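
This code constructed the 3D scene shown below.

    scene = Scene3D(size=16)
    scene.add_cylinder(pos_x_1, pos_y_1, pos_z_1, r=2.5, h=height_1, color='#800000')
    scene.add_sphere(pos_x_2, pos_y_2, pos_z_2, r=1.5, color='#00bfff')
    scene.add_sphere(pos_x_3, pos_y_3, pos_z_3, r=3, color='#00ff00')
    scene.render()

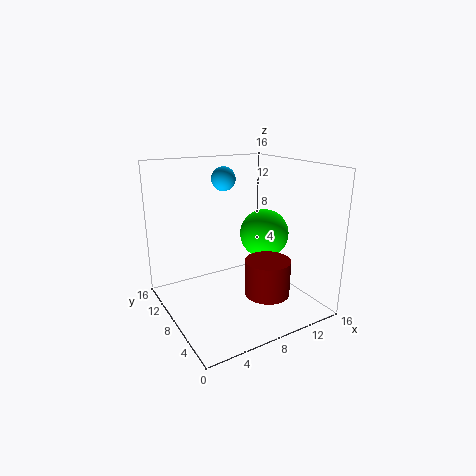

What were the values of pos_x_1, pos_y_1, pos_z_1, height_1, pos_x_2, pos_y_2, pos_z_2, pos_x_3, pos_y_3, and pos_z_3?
pos_x_1 = 10, pos_y_1 = 5, pos_z_1 = 2, height_1 = 4, pos_x_2 = 9.5, pos_y_2 = 14, pos_z_2 = 13.5, pos_x_3 = 13, pos_y_3 = 10, pos_z_3 = 7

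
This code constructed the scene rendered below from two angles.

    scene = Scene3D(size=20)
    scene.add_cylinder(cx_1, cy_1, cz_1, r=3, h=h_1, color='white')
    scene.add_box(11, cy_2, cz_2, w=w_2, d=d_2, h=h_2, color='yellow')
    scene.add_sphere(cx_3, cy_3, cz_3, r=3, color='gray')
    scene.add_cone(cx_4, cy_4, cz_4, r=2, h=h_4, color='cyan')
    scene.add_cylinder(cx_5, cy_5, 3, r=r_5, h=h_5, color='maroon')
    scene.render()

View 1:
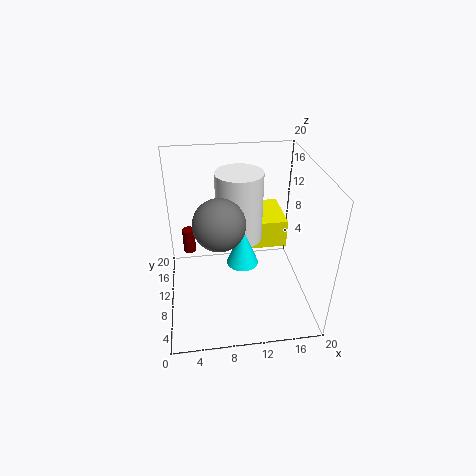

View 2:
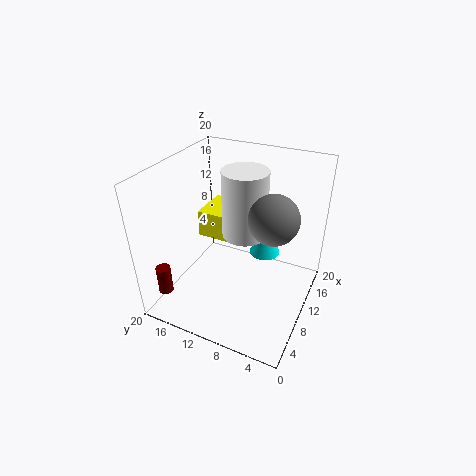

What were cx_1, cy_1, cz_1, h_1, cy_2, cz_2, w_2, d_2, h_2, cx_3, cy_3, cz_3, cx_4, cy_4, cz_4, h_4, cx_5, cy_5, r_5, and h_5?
cx_1 = 10; cy_1 = 9; cz_1 = 11; h_1 = 9; cy_2 = 10; cz_2 = 8; w_2 = 6; d_2 = 7; h_2 = 4; cx_3 = 7; cy_3 = 4; cz_3 = 16; cx_4 = 10; cy_4 = 6; cz_4 = 9; h_4 = 5; cx_5 = 3; cy_5 = 18; r_5 = 1; h_5 = 4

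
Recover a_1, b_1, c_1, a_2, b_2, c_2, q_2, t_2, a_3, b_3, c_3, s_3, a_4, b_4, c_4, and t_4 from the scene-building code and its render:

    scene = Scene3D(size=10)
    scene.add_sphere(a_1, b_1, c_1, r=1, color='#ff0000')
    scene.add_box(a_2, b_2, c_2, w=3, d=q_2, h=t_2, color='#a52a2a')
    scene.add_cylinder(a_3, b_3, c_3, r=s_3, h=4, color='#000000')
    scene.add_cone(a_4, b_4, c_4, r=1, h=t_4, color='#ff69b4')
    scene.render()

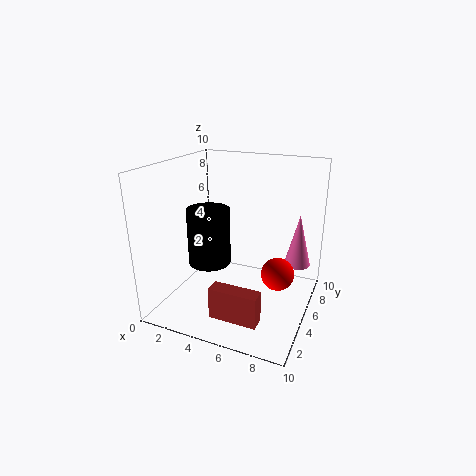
a_1 = 8.5, b_1 = 3, c_1 = 4, a_2 = 5, b_2 = 0.5, c_2 = 1.5, q_2 = 1, t_2 = 2, a_3 = 3, b_3 = 4.5, c_3 = 3, s_3 = 1.5, a_4 = 8.5, b_4 = 8.5, c_4 = 2, t_4 = 4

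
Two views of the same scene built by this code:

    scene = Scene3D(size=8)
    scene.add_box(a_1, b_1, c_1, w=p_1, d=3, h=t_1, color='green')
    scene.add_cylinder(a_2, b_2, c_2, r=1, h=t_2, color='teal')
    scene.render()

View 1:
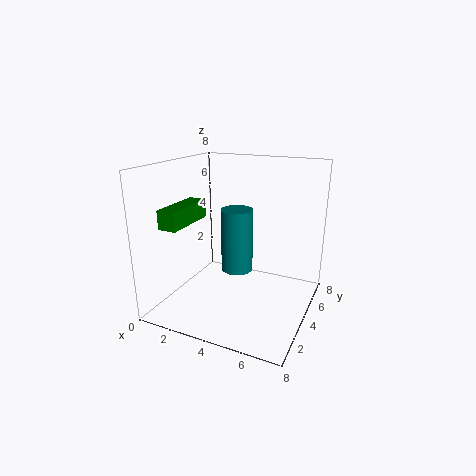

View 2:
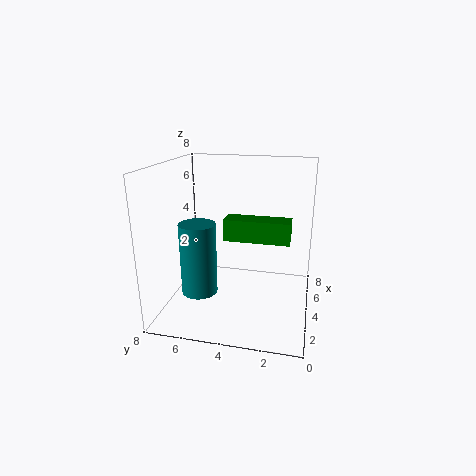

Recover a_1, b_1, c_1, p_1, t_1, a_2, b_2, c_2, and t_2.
a_1 = 1
b_1 = 1
c_1 = 5
p_1 = 1
t_1 = 1
a_2 = 3
b_2 = 6
c_2 = 1
t_2 = 4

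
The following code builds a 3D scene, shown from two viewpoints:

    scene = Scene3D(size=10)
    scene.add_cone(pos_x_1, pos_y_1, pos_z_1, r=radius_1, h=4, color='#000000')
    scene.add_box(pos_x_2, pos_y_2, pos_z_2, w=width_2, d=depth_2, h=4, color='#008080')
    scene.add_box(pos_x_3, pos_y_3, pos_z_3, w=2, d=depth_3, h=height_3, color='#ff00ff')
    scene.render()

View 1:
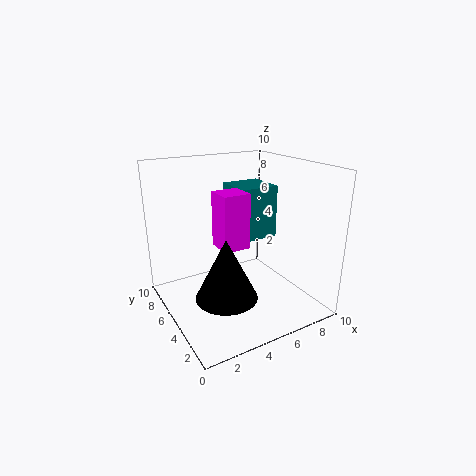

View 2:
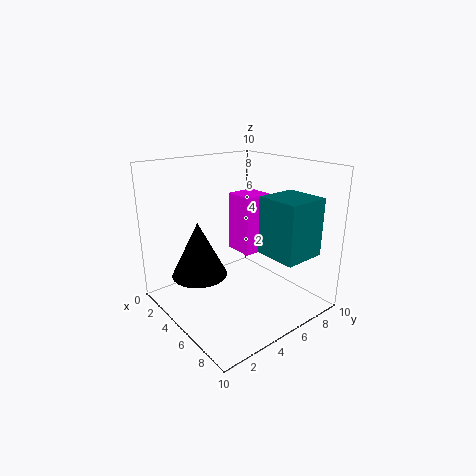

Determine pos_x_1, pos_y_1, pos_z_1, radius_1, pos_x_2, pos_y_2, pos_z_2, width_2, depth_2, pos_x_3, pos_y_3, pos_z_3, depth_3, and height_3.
pos_x_1 = 3
pos_y_1 = 3
pos_z_1 = 2
radius_1 = 2
pos_x_2 = 6
pos_y_2 = 6
pos_z_2 = 4
width_2 = 3
depth_2 = 3
pos_x_3 = 4
pos_y_3 = 5
pos_z_3 = 4
depth_3 = 2
height_3 = 4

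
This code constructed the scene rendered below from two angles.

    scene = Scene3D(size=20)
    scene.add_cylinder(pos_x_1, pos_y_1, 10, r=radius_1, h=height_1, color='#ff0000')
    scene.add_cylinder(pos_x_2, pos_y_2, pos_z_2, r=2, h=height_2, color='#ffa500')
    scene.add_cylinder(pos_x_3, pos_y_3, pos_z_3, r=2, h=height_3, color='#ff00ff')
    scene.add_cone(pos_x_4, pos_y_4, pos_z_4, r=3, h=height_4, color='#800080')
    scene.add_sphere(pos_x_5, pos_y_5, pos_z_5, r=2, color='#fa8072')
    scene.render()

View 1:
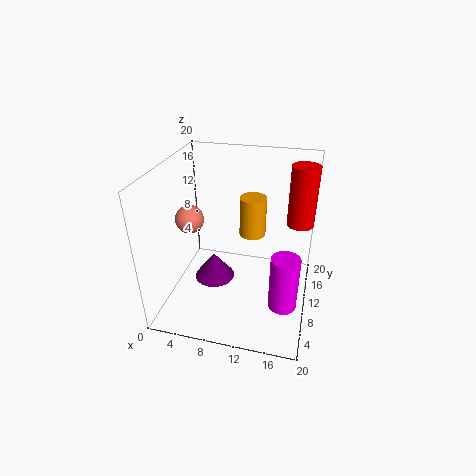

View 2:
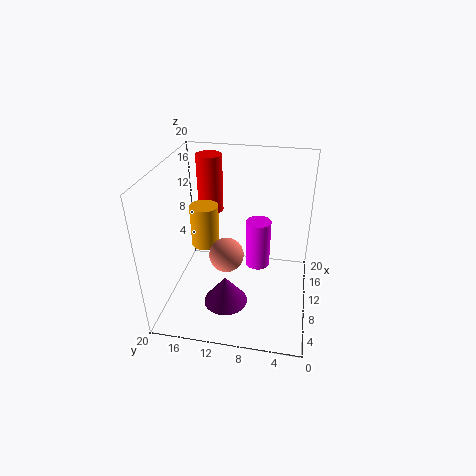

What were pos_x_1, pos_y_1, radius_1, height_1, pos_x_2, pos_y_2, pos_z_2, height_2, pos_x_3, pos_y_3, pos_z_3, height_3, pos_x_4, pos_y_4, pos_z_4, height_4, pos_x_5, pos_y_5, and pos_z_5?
pos_x_1 = 18; pos_y_1 = 16; radius_1 = 2; height_1 = 9; pos_x_2 = 11; pos_y_2 = 15; pos_z_2 = 8; height_2 = 6; pos_x_3 = 17; pos_y_3 = 8; pos_z_3 = 1; height_3 = 8; pos_x_4 = 6; pos_y_4 = 11; pos_z_4 = 2; height_4 = 4; pos_x_5 = 3; pos_y_5 = 10; pos_z_5 = 12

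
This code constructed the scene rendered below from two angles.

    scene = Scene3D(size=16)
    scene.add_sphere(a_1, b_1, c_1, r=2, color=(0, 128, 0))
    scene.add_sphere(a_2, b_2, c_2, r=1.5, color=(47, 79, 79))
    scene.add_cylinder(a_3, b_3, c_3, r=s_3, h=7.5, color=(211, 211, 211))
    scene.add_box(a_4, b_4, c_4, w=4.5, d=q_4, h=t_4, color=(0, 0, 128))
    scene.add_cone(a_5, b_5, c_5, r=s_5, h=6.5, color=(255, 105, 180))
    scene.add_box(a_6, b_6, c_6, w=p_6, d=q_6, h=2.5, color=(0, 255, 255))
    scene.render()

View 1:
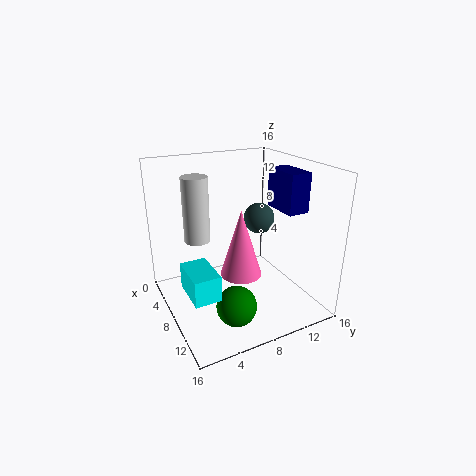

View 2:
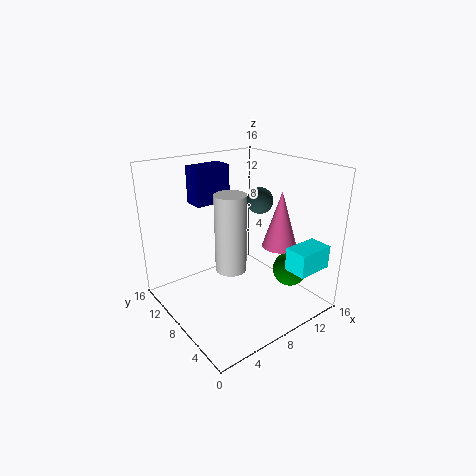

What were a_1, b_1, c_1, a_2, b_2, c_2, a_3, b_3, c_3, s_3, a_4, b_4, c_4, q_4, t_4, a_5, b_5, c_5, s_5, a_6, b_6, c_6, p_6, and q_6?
a_1 = 13.5; b_1 = 5; c_1 = 3.5; a_2 = 11.5; b_2 = 8.5; c_2 = 11.5; a_3 = 4.5; b_3 = 4.5; c_3 = 7; s_3 = 1.5; a_4 = 6; b_4 = 13; c_4 = 10.5; q_4 = 2.5; t_4 = 4.5; a_5 = 12.5; b_5 = 6; c_5 = 6.5; s_5 = 2; a_6 = 10.5; b_6 = 0.5; c_6 = 5.5; p_6 = 4; q_6 = 2.5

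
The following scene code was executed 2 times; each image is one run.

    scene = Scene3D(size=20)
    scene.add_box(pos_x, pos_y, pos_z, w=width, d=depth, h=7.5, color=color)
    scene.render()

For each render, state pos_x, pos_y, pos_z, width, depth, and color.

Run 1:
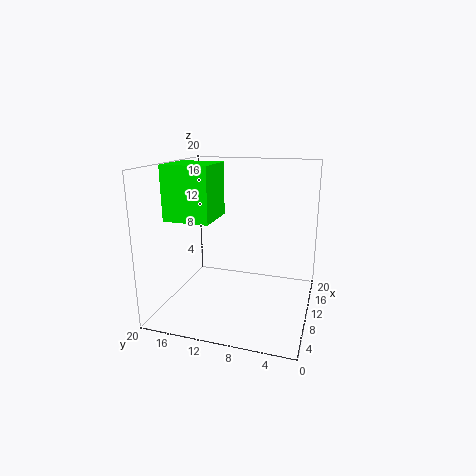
pos_x = 6.5, pos_y = 13, pos_z = 12.5, width = 6.5, depth = 6.5, color = 'lime'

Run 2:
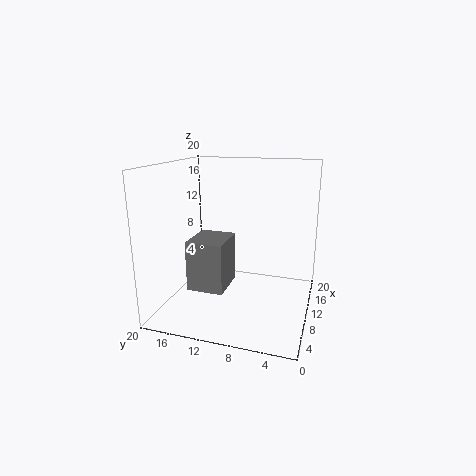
pos_x = 8.5, pos_y = 12, pos_z = 1.5, width = 6.5, depth = 5.5, color = 'gray'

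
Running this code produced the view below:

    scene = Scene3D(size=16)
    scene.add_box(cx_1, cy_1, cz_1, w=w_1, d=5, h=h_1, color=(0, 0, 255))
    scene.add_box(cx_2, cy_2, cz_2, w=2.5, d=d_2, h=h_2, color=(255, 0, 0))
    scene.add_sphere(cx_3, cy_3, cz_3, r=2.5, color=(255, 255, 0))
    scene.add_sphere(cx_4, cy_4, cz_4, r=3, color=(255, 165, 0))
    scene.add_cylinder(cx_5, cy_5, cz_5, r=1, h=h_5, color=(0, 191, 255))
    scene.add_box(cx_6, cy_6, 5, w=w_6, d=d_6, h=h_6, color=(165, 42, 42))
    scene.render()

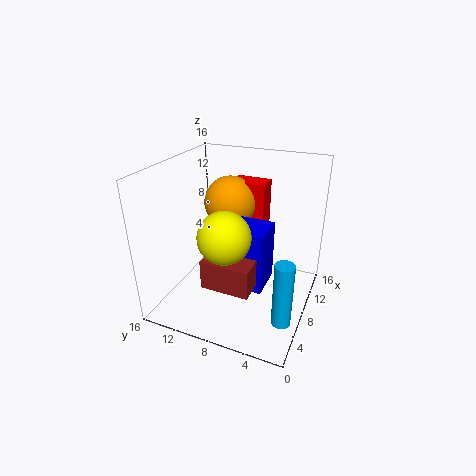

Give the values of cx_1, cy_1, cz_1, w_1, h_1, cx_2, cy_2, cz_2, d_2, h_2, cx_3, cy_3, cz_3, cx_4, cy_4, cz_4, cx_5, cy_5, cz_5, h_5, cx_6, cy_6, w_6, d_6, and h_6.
cx_1 = 4.5; cy_1 = 4; cz_1 = 4; w_1 = 4; h_1 = 6.5; cx_2 = 10.5; cy_2 = 6; cz_2 = 8.5; d_2 = 4; h_2 = 5; cx_3 = 2.5; cy_3 = 7; cz_3 = 11; cx_4 = 10.5; cy_4 = 10; cz_4 = 11; cx_5 = 4; cy_5 = 1.5; cz_5 = 1.5; h_5 = 7; cx_6 = 2; cy_6 = 4.5; w_6 = 3; d_6 = 5; h_6 = 3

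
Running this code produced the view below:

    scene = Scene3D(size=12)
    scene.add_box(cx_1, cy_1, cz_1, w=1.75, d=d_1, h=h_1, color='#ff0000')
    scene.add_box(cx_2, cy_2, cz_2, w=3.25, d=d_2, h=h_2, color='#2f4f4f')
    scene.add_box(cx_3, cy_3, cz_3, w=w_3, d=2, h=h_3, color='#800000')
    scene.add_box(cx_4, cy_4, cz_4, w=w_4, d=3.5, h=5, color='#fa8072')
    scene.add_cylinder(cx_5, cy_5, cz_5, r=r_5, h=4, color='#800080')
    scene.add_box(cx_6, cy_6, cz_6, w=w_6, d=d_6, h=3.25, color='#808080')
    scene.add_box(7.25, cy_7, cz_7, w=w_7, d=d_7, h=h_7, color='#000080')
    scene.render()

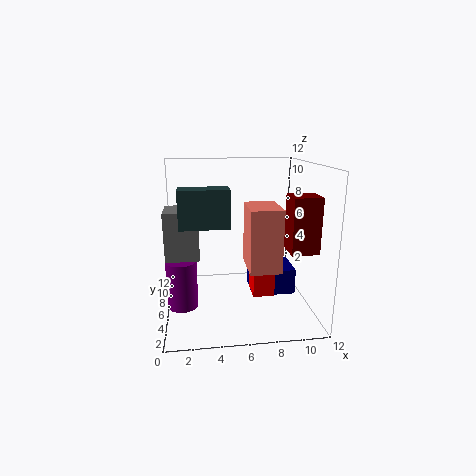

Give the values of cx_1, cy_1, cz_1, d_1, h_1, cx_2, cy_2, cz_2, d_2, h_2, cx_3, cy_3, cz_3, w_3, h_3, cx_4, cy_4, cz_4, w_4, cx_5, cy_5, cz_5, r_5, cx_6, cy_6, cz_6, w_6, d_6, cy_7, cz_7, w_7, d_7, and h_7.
cx_1 = 7, cy_1 = 4, cz_1 = 1.5, d_1 = 2, h_1 = 4, cx_2 = 1.5, cy_2 = 0.25, cz_2 = 8.5, d_2 = 1.5, h_2 = 2.5, cx_3 = 9, cy_3 = 0.75, cz_3 = 6.25, w_3 = 2, h_3 = 4, cx_4 = 6.5, cy_4 = 2.75, cz_4 = 4, w_4 = 2.5, cx_5 = 1.25, cy_5 = 5.25, cz_5 = 0.5, r_5 = 1.25, cx_6 = 0.5, cy_6 = 0.75, cz_6 = 6.25, w_6 = 2.25, d_6 = 2.5, cy_7 = 5.5, cz_7 = 0.75, w_7 = 3.75, d_7 = 3, h_7 = 2.25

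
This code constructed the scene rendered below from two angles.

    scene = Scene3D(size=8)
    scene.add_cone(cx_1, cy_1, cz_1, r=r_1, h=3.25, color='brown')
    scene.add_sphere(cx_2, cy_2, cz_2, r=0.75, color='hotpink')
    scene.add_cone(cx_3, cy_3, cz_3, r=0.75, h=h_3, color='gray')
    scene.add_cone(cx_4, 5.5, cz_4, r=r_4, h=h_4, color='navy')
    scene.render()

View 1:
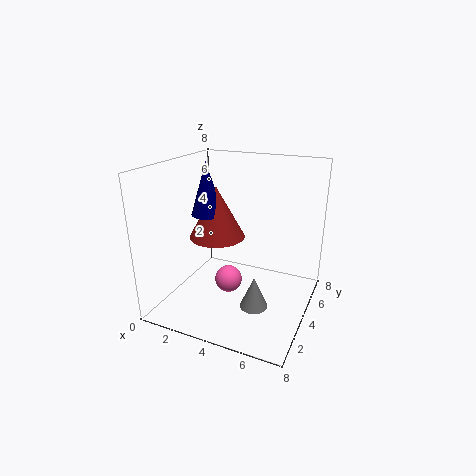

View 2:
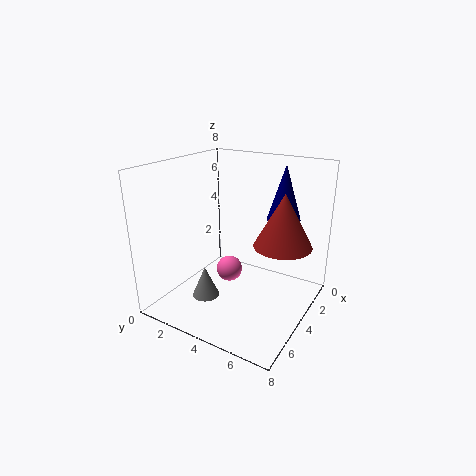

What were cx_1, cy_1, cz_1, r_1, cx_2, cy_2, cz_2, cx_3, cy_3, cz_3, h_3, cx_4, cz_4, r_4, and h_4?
cx_1 = 1.75
cy_1 = 5.75
cz_1 = 3
r_1 = 1.75
cx_2 = 3.75
cy_2 = 3.25
cz_2 = 1.75
cx_3 = 5.5
cy_3 = 2.75
cz_3 = 0.75
h_3 = 1.75
cx_4 = 1.25
cz_4 = 4.5
r_4 = 1
h_4 = 3.25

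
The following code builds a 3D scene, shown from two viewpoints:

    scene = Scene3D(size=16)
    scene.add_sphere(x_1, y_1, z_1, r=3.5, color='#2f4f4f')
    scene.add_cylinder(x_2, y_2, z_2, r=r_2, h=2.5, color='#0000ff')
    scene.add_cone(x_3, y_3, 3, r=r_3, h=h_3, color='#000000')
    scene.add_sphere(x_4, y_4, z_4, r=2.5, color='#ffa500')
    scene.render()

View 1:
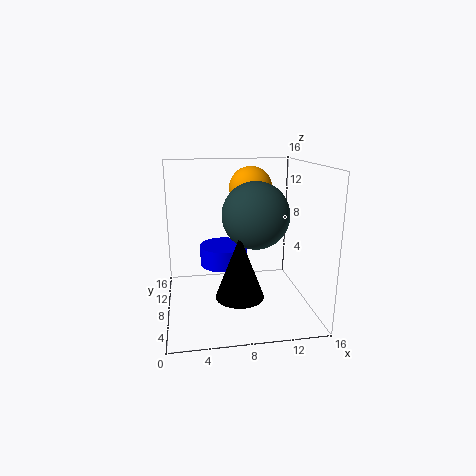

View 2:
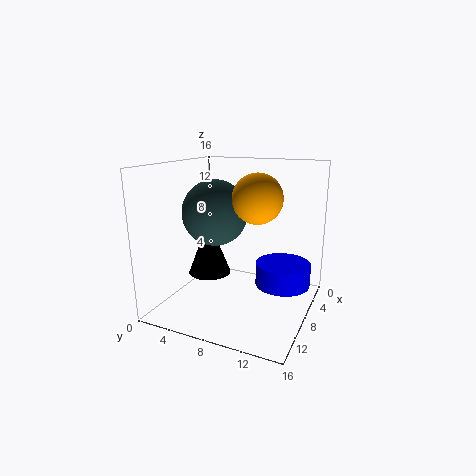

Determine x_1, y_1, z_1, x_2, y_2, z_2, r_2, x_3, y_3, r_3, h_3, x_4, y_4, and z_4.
x_1 = 9.5, y_1 = 6, z_1 = 11, x_2 = 7, y_2 = 13, z_2 = 3, r_2 = 3, x_3 = 7.5, y_3 = 4, r_3 = 2.5, h_3 = 6.5, x_4 = 10, y_4 = 11, z_4 = 13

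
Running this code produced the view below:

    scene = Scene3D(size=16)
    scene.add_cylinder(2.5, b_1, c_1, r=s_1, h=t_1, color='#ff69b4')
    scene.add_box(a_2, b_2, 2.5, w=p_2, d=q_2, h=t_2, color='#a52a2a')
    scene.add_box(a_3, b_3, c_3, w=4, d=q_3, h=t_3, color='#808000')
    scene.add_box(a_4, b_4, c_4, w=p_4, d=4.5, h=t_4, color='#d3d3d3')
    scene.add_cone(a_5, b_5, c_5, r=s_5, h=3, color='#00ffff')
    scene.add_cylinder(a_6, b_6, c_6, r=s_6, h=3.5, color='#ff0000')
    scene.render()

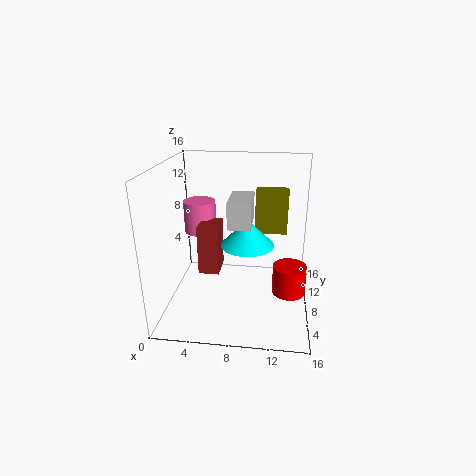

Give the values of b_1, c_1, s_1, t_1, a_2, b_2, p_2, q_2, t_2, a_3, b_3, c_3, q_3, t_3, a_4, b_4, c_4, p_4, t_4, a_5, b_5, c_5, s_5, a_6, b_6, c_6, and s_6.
b_1 = 13, c_1 = 6.5, s_1 = 2, t_1 = 4, a_2 = 3, b_2 = 9, p_2 = 2.5, q_2 = 3.5, t_2 = 6, a_3 = 9.5, b_3 = 13, c_3 = 6.5, q_3 = 2, t_3 = 5.5, a_4 = 7, b_4 = 6.5, c_4 = 9.5, p_4 = 2.5, t_4 = 3, a_5 = 9, b_5 = 8.5, c_5 = 7, s_5 = 3, a_6 = 14, b_6 = 9.5, c_6 = 0.5, s_6 = 2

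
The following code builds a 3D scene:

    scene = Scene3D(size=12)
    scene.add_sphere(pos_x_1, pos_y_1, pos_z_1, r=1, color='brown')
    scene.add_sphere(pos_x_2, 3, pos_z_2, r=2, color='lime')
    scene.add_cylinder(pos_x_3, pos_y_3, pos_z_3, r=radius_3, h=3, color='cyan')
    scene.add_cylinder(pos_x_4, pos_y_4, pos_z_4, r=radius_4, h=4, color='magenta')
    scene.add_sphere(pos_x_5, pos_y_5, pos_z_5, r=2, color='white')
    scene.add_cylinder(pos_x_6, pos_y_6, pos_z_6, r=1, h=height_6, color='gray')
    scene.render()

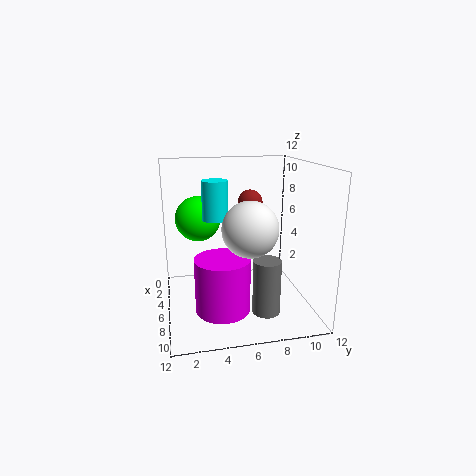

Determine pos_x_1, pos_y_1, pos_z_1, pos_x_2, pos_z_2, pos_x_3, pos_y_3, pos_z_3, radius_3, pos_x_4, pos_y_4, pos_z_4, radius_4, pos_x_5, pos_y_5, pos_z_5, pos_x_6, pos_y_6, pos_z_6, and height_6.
pos_x_1 = 6, pos_y_1 = 7, pos_z_1 = 9, pos_x_2 = 3, pos_z_2 = 7, pos_x_3 = 7, pos_y_3 = 4, pos_z_3 = 8, radius_3 = 1, pos_x_4 = 10, pos_y_4 = 4, pos_z_4 = 2, radius_4 = 2, pos_x_5 = 10, pos_y_5 = 6, pos_z_5 = 8, pos_x_6 = 11, pos_y_6 = 7, pos_z_6 = 2, height_6 = 4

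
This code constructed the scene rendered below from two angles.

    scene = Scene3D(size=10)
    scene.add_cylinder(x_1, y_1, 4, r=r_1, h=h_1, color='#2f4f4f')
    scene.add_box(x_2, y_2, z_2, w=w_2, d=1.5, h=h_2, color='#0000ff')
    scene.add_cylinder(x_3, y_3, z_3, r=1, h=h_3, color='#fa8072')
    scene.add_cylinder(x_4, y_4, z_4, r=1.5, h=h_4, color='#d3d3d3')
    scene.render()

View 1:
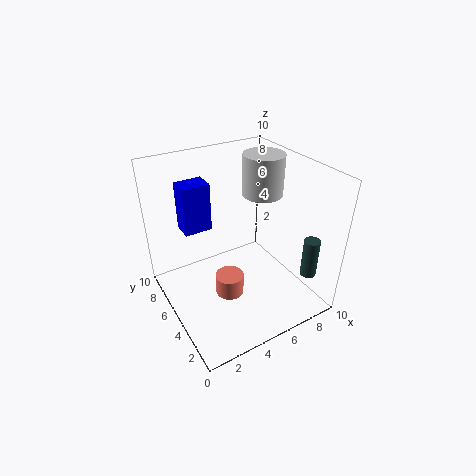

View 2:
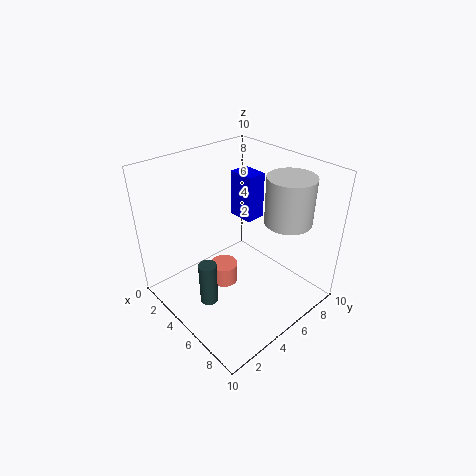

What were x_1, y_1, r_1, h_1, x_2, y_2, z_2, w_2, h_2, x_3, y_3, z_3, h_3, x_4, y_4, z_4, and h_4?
x_1 = 7.5
y_1 = 0.5
r_1 = 0.5
h_1 = 2.5
x_2 = 2
y_2 = 7
z_2 = 5
w_2 = 2
h_2 = 3.5
x_3 = 4
y_3 = 4.5
z_3 = 1
h_3 = 1.5
x_4 = 8
y_4 = 6.5
z_4 = 7
h_4 = 3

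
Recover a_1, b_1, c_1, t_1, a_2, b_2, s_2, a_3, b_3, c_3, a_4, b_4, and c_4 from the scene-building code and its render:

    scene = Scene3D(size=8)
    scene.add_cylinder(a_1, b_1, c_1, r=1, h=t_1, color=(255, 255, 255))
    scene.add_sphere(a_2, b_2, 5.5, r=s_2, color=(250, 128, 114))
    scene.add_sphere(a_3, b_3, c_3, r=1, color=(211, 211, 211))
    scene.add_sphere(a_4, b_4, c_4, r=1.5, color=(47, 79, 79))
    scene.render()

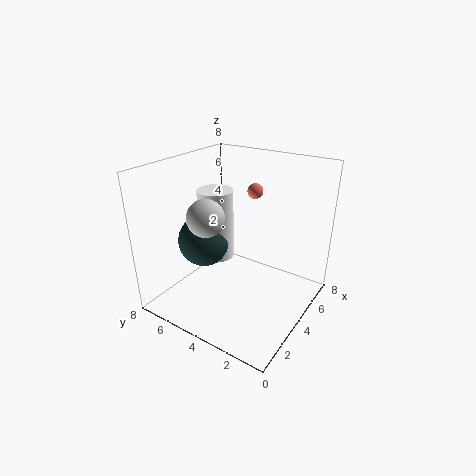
a_1 = 4, b_1 = 5.5, c_1 = 2.5, t_1 = 4, a_2 = 7.5, b_2 = 5, s_2 = 0.5, a_3 = 2.5, b_3 = 5, c_3 = 5.5, a_4 = 3.5, b_4 = 6, c_4 = 3.5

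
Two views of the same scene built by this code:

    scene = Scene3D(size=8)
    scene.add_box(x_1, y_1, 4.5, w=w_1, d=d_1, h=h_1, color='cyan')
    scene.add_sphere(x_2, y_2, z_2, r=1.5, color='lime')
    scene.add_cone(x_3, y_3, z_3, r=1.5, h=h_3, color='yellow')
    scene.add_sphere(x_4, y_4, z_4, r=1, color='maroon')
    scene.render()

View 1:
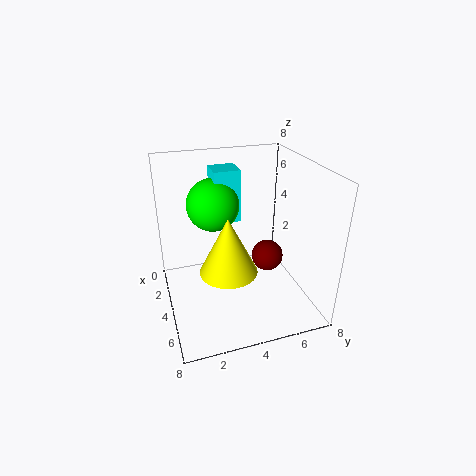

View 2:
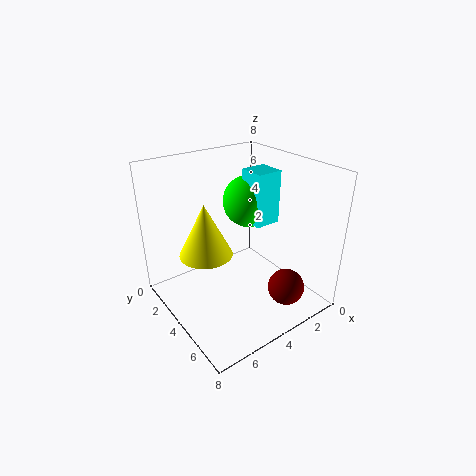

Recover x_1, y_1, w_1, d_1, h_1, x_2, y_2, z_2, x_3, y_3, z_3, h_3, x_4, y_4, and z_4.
x_1 = 1.5, y_1 = 3, w_1 = 1.5, d_1 = 1.5, h_1 = 3, x_2 = 2.5, y_2 = 3, z_2 = 5.5, x_3 = 5.5, y_3 = 3, z_3 = 3, h_3 = 3, x_4 = 2.5, y_4 = 6.5, z_4 = 1.5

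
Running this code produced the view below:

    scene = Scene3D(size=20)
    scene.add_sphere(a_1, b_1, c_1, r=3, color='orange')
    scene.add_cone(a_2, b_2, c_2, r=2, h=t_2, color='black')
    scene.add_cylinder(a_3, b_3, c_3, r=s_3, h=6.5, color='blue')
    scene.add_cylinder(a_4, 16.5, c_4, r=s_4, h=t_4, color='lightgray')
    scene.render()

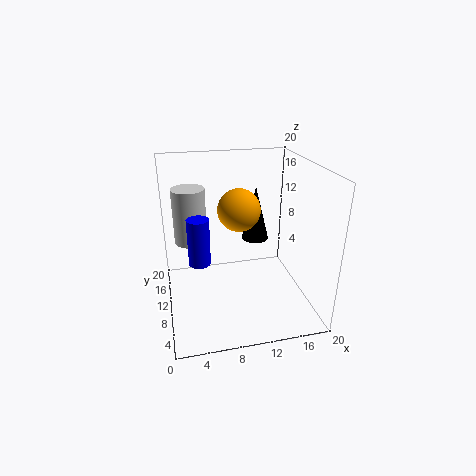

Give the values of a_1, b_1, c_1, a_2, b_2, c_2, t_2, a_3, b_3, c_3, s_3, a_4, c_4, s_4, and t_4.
a_1 = 10.5
b_1 = 11.5
c_1 = 13.5
a_2 = 13.5
b_2 = 13.5
c_2 = 8
t_2 = 8
a_3 = 4.5
b_3 = 9.5
c_3 = 7
s_3 = 1.5
a_4 = 4
c_4 = 7
s_4 = 2.5
t_4 = 8.5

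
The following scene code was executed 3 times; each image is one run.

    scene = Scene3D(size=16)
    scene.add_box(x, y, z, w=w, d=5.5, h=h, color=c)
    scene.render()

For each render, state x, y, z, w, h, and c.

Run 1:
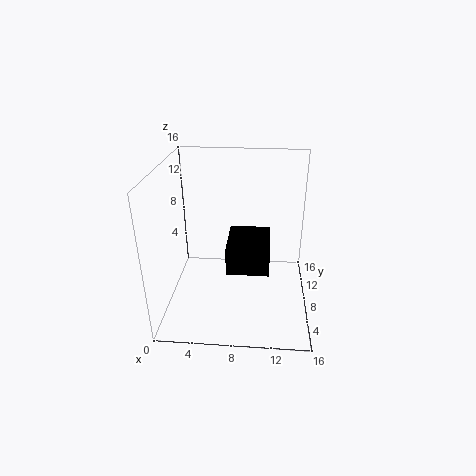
x = 7; y = 4.5; z = 5.5; w = 4.5; h = 3; c = 'black'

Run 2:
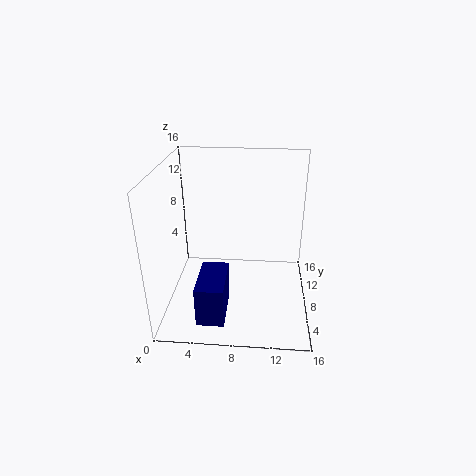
x = 4; y = 2; z = 0.5; w = 3; h = 4.5; c = 'navy'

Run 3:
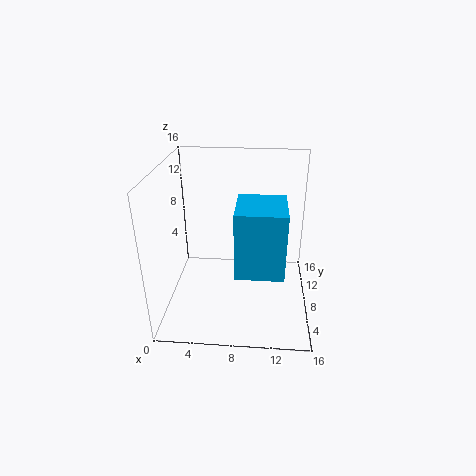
x = 8; y = 3; z = 6; w = 5; h = 7; c = 'deepskyblue'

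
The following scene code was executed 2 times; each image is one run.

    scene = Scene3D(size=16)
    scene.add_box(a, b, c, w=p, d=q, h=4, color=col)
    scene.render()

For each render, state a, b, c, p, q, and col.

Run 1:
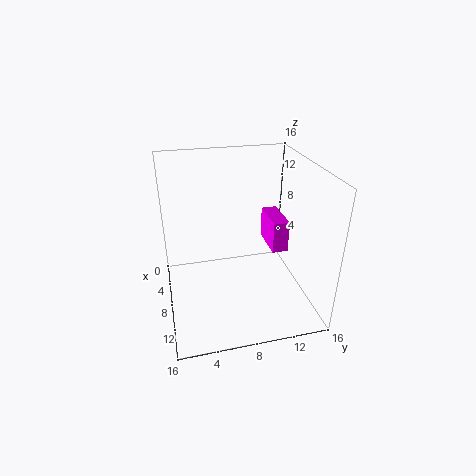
a = 1; b = 13; c = 4; p = 5; q = 2; col = 'magenta'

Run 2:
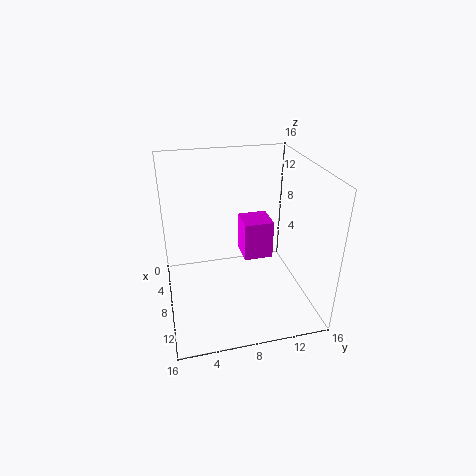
a = 8; b = 8; c = 7; p = 3; q = 3; col = 'magenta'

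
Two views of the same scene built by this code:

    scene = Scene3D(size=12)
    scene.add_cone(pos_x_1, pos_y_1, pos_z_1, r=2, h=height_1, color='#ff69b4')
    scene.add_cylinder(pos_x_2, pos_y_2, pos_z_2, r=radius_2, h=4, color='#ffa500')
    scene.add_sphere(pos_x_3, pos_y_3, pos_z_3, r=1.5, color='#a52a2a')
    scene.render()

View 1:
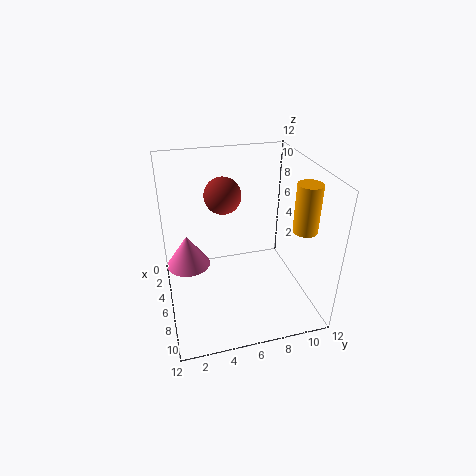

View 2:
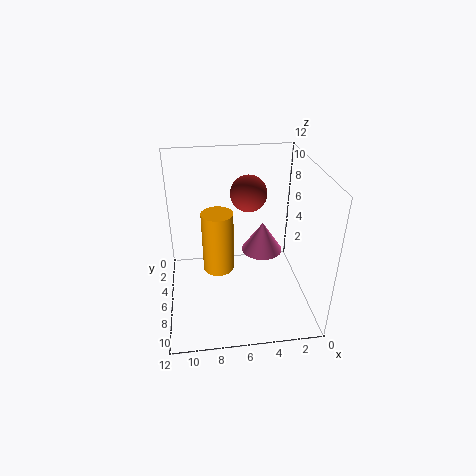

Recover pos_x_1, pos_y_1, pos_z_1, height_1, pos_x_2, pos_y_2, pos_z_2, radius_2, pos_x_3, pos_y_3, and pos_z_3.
pos_x_1 = 3, pos_y_1 = 2, pos_z_1 = 2, height_1 = 3, pos_x_2 = 8, pos_y_2 = 11, pos_z_2 = 7, radius_2 = 1, pos_x_3 = 5, pos_y_3 = 5, pos_z_3 = 9.5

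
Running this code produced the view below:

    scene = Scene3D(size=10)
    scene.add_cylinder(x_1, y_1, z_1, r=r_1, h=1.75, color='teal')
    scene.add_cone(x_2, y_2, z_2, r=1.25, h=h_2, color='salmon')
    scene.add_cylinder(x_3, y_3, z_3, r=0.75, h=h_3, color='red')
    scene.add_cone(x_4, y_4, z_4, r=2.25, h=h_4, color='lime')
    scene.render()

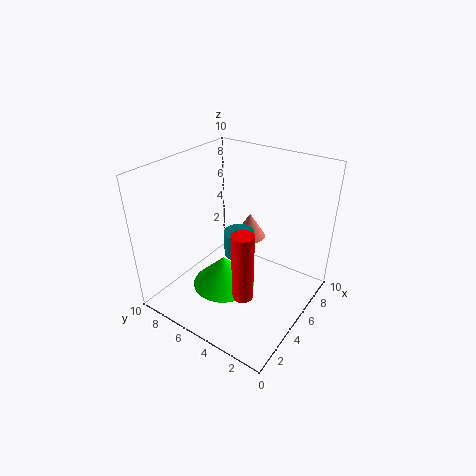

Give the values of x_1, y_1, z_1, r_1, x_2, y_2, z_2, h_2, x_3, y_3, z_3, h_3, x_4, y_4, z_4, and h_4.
x_1 = 4.75; y_1 = 4.75; z_1 = 4; r_1 = 1; x_2 = 8.5; y_2 = 6.25; z_2 = 3; h_2 = 2; x_3 = 3.75; y_3 = 3.75; z_3 = 1.25; h_3 = 5; x_4 = 4.25; y_4 = 5.75; z_4 = 1.25; h_4 = 2.25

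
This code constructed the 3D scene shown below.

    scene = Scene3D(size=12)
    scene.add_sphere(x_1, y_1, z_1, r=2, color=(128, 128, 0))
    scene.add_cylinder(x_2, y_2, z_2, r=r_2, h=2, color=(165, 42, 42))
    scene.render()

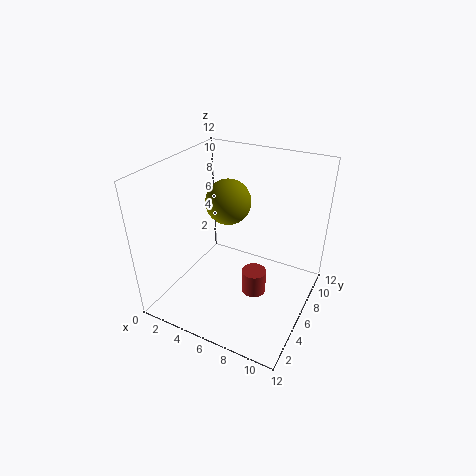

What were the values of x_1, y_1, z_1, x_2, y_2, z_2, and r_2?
x_1 = 4
y_1 = 8
z_1 = 8
x_2 = 8
y_2 = 5
z_2 = 2
r_2 = 1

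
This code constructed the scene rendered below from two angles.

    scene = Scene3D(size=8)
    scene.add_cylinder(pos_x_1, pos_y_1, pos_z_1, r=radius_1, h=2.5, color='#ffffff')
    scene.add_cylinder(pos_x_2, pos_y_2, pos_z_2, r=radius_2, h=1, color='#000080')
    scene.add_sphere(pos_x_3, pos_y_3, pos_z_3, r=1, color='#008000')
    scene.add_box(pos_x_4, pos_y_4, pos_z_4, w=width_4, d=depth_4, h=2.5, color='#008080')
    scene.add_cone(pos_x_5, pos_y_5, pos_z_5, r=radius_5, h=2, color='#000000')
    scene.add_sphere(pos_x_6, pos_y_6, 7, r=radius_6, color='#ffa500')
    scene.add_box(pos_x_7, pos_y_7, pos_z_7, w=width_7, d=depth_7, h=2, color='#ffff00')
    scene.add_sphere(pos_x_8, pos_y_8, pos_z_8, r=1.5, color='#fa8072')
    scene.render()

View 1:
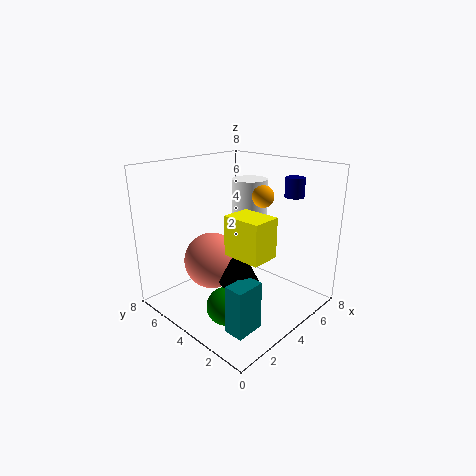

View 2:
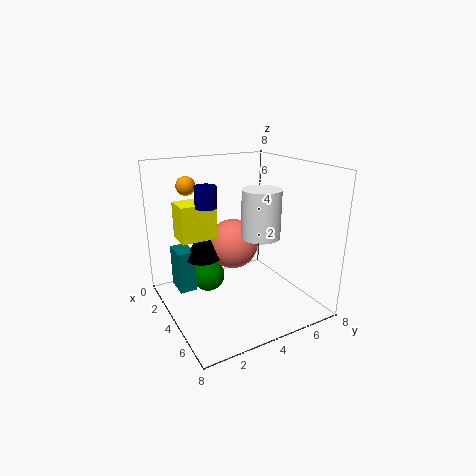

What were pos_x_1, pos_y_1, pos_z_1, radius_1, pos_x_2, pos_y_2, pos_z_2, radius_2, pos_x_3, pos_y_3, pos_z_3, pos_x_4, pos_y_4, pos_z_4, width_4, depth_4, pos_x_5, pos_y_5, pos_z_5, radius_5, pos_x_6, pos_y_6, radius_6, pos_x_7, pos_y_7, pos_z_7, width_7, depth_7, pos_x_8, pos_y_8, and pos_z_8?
pos_x_1 = 5.5, pos_y_1 = 4.5, pos_z_1 = 4.5, radius_1 = 1, pos_x_2 = 5.5, pos_y_2 = 1.5, pos_z_2 = 6.5, radius_2 = 0.5, pos_x_3 = 2, pos_y_3 = 3, pos_z_3 = 1, pos_x_4 = 1, pos_y_4 = 1, pos_z_4 = 0.5, width_4 = 1.5, depth_4 = 1, pos_x_5 = 2.5, pos_y_5 = 2.5, pos_z_5 = 2.5, radius_5 = 1, pos_x_6 = 3, pos_y_6 = 1.5, radius_6 = 0.5, pos_x_7 = 2, pos_y_7 = 1, pos_z_7 = 4, width_7 = 1.5, depth_7 = 2, pos_x_8 = 2.5, pos_y_8 = 4.5, pos_z_8 = 3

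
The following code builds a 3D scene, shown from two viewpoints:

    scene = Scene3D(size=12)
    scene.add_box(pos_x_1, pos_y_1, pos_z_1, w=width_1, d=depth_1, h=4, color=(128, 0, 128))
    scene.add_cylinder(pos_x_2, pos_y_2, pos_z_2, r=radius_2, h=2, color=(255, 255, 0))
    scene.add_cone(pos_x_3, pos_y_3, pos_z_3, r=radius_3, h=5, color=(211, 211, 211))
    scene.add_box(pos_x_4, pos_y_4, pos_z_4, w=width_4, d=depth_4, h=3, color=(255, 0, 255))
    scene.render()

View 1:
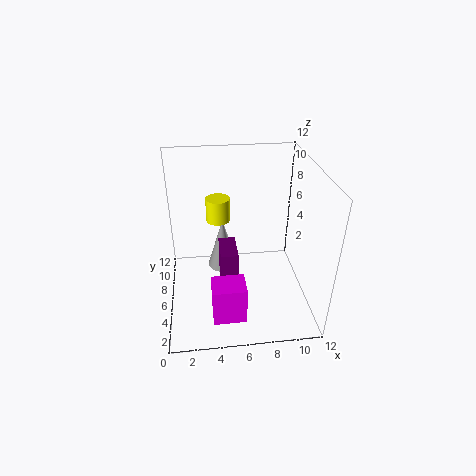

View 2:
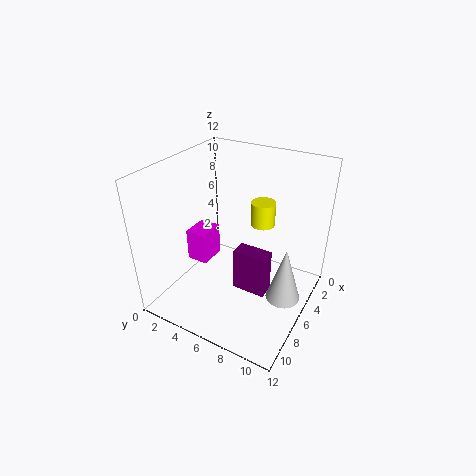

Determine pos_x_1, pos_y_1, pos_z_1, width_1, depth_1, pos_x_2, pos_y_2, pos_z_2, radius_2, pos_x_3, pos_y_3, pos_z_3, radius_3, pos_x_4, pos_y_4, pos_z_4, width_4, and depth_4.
pos_x_1 = 4.5, pos_y_1 = 5.5, pos_z_1 = 0.5, width_1 = 1.5, depth_1 = 3, pos_x_2 = 4.5, pos_y_2 = 7.5, pos_z_2 = 7, radius_2 = 1, pos_x_3 = 5, pos_y_3 = 10, pos_z_3 = 0.5, radius_3 = 1.5, pos_x_4 = 3.5, pos_y_4 = 0.5, pos_z_4 = 2, width_4 = 2.5, depth_4 = 2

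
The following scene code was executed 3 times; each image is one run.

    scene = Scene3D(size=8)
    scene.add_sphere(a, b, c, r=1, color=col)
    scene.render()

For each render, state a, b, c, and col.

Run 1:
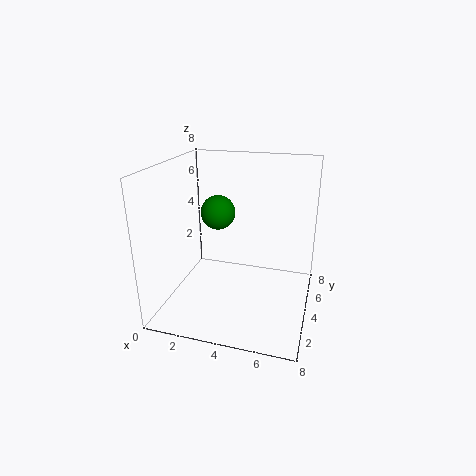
a = 2.5; b = 5; c = 5; col = 'green'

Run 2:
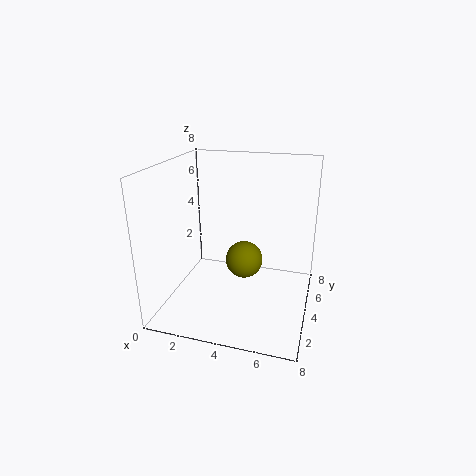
a = 4.5; b = 3.5; c = 3; col = 'olive'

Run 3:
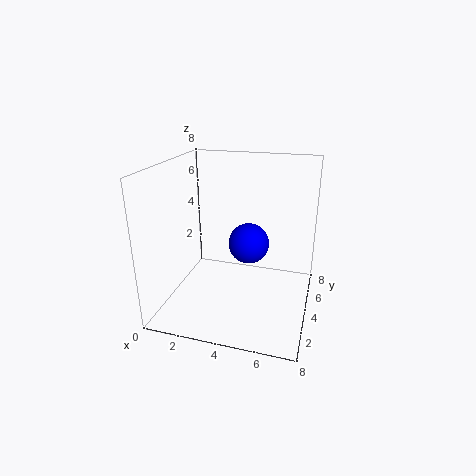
a = 5; b = 2.5; c = 4.5; col = 'blue'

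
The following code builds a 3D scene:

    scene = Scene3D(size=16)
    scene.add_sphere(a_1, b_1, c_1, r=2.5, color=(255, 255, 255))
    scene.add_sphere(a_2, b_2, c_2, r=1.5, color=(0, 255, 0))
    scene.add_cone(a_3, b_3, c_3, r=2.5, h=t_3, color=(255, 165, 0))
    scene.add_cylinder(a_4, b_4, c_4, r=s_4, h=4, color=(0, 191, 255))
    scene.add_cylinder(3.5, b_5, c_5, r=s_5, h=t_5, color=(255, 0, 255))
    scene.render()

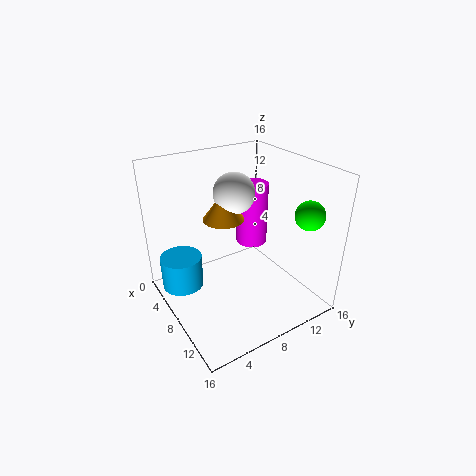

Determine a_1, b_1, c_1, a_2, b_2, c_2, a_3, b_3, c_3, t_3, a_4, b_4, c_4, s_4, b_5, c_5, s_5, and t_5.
a_1 = 4
b_1 = 10
c_1 = 11.5
a_2 = 14
b_2 = 12.5
c_2 = 12
a_3 = 4
b_3 = 8.5
c_3 = 8.5
t_3 = 3.5
a_4 = 3
b_4 = 3
c_4 = 0.5
s_4 = 2.5
b_5 = 13
c_5 = 4
s_5 = 2
t_5 = 8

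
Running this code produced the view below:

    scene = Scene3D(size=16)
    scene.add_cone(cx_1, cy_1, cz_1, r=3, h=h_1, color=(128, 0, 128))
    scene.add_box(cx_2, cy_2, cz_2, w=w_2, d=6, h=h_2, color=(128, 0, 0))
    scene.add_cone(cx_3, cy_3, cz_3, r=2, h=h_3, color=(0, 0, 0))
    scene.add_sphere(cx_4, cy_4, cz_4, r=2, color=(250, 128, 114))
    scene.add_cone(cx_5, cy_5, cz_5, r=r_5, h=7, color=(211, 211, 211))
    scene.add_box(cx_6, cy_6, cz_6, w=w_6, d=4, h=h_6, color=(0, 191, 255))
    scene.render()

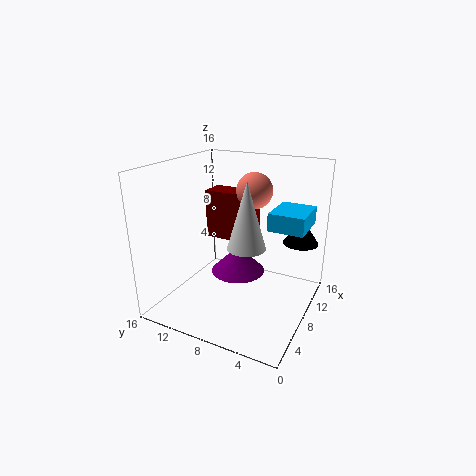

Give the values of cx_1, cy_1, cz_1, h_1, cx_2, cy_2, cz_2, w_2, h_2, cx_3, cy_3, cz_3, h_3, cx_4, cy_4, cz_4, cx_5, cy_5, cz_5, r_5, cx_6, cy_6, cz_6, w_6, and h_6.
cx_1 = 8; cy_1 = 8; cz_1 = 4; h_1 = 3; cx_2 = 11; cy_2 = 8; cz_2 = 6; w_2 = 3; h_2 = 6; cx_3 = 12; cy_3 = 2; cz_3 = 7; h_3 = 3; cx_4 = 10; cy_4 = 7; cz_4 = 13; cx_5 = 6; cy_5 = 6; cz_5 = 8; r_5 = 2; cx_6 = 9; cy_6 = 1; cz_6 = 9; w_6 = 5; h_6 = 2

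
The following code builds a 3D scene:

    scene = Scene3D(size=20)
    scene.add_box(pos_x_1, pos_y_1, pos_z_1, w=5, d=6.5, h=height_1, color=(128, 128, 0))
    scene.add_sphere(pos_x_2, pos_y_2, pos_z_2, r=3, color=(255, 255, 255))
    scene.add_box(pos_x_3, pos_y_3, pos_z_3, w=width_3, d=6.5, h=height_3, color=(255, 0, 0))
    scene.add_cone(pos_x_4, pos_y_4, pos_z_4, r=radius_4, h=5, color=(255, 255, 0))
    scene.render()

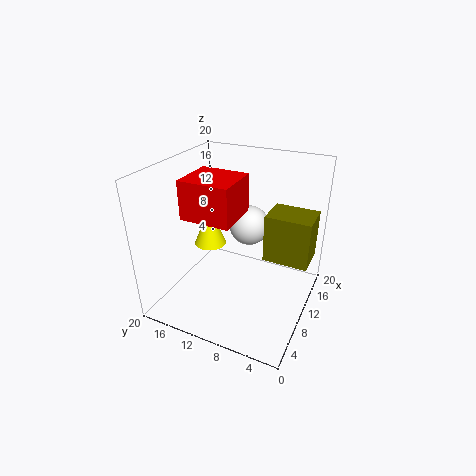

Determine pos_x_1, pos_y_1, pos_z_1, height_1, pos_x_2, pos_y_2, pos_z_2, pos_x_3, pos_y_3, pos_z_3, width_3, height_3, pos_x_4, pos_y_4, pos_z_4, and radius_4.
pos_x_1 = 12
pos_y_1 = 0.5
pos_z_1 = 6
height_1 = 7
pos_x_2 = 15
pos_y_2 = 10.5
pos_z_2 = 9.5
pos_x_3 = 4
pos_y_3 = 8.5
pos_z_3 = 14.5
width_3 = 6
height_3 = 5
pos_x_4 = 6
pos_y_4 = 12
pos_z_4 = 11
radius_4 = 2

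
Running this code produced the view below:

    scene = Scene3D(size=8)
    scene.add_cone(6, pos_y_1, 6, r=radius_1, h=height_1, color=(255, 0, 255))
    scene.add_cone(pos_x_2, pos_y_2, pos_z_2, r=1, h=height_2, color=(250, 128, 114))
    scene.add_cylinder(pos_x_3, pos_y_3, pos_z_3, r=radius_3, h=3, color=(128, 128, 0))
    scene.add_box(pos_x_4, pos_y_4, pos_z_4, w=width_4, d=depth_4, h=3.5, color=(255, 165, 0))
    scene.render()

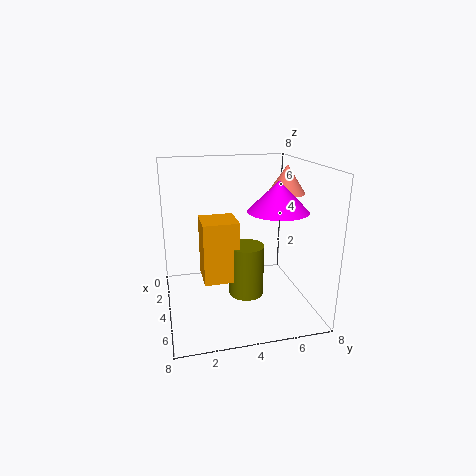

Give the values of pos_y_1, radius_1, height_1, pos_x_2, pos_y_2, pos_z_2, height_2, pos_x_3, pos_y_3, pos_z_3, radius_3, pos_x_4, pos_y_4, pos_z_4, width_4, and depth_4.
pos_y_1 = 5.5; radius_1 = 1.5; height_1 = 1.5; pos_x_2 = 4.5; pos_y_2 = 6.5; pos_z_2 = 6.5; height_2 = 1.5; pos_x_3 = 4; pos_y_3 = 4.5; pos_z_3 = 0.5; radius_3 = 1; pos_x_4 = 2.5; pos_y_4 = 2; pos_z_4 = 1.5; width_4 = 2; depth_4 = 2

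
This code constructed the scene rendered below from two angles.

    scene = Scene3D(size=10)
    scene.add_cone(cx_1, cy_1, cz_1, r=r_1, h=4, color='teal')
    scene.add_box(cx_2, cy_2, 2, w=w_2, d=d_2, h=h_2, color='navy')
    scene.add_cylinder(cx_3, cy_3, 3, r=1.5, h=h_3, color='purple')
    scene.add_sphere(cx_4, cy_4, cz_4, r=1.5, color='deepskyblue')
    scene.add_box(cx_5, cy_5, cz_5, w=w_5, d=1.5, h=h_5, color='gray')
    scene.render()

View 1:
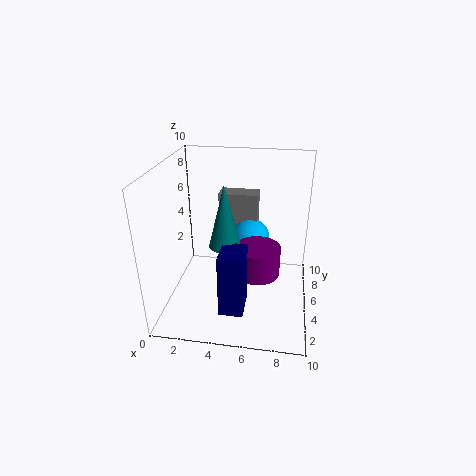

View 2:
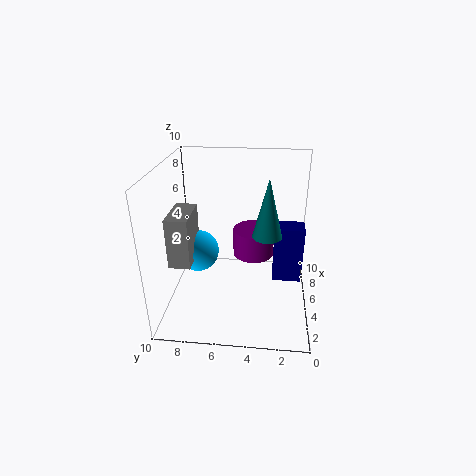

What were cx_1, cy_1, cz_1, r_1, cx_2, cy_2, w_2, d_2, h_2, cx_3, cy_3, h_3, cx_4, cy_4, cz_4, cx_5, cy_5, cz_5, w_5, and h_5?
cx_1 = 4.5, cy_1 = 3, cz_1 = 5.5, r_1 = 1, cx_2 = 4.5, cy_2 = 0.5, w_2 = 1.5, d_2 = 2, h_2 = 4, cx_3 = 6.5, cy_3 = 4, h_3 = 2, cx_4 = 5.5, cy_4 = 8, cz_4 = 3.5, cx_5 = 3, cy_5 = 8, cz_5 = 3.5, w_5 = 3, h_5 = 3.5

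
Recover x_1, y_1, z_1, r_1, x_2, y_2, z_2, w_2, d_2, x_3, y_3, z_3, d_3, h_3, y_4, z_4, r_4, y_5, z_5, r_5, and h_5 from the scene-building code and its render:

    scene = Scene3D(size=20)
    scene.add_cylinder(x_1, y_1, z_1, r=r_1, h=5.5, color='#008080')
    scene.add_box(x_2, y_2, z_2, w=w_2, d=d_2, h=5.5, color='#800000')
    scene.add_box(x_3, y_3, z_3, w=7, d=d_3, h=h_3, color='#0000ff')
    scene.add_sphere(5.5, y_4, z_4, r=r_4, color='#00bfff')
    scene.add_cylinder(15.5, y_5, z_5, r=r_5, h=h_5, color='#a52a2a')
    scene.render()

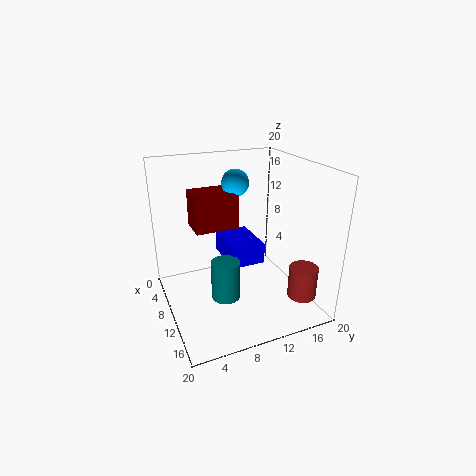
x_1 = 11.5, y_1 = 7.5, z_1 = 2, r_1 = 2, x_2 = 2.5, y_2 = 5, z_2 = 10, w_2 = 4.5, d_2 = 6.5, x_3 = 3.5, y_3 = 9, z_3 = 5.5, d_3 = 5, h_3 = 3, y_4 = 11.5, z_4 = 16.5, r_4 = 2, y_5 = 17.5, z_5 = 2, r_5 = 2, h_5 = 4.5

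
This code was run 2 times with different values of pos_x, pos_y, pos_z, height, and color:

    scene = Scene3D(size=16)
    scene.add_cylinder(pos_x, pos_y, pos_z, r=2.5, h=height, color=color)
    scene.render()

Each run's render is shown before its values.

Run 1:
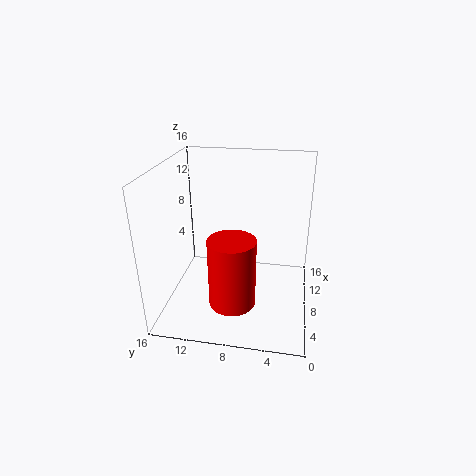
pos_x = 4.5; pos_y = 8; pos_z = 2; height = 7.5; color = 'red'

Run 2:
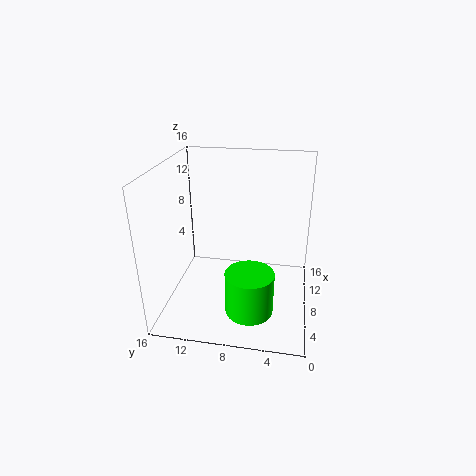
pos_x = 3.5; pos_y = 6; pos_z = 2; height = 4.5; color = 'lime'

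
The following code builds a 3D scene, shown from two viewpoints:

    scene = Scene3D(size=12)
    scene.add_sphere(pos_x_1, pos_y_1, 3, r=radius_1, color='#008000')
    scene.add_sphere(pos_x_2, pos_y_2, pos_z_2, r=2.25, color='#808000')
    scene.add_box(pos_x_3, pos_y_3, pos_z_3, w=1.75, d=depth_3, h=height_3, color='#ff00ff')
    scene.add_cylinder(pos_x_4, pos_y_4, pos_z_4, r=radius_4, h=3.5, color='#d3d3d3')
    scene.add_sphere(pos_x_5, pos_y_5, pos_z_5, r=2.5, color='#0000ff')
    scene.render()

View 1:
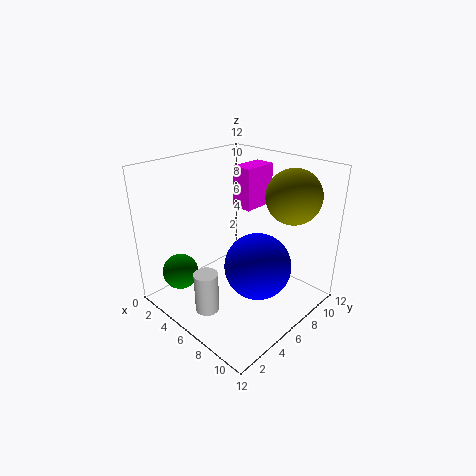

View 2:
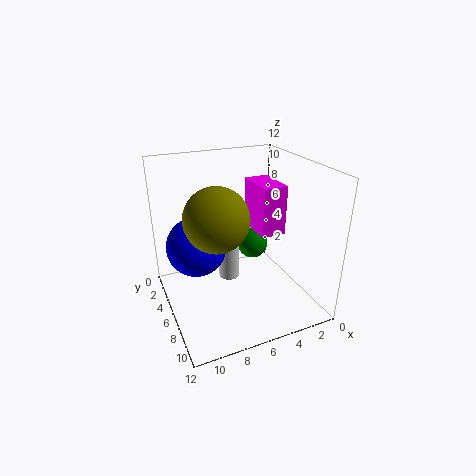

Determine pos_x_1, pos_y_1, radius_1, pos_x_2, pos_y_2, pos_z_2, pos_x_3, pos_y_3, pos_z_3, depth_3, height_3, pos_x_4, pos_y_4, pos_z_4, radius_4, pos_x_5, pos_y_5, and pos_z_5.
pos_x_1 = 2.75, pos_y_1 = 2.25, radius_1 = 1.5, pos_x_2 = 9, pos_y_2 = 9.25, pos_z_2 = 9.5, pos_x_3 = 4.25, pos_y_3 = 7.25, pos_z_3 = 8, depth_3 = 3, height_3 = 3.5, pos_x_4 = 5.5, pos_y_4 = 2.75, pos_z_4 = 0.25, radius_4 = 1, pos_x_5 = 9.25, pos_y_5 = 4.75, pos_z_5 = 5.25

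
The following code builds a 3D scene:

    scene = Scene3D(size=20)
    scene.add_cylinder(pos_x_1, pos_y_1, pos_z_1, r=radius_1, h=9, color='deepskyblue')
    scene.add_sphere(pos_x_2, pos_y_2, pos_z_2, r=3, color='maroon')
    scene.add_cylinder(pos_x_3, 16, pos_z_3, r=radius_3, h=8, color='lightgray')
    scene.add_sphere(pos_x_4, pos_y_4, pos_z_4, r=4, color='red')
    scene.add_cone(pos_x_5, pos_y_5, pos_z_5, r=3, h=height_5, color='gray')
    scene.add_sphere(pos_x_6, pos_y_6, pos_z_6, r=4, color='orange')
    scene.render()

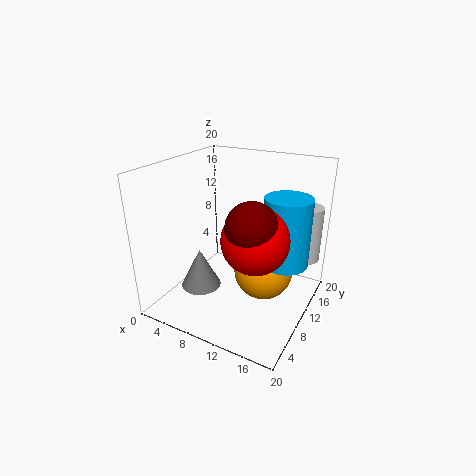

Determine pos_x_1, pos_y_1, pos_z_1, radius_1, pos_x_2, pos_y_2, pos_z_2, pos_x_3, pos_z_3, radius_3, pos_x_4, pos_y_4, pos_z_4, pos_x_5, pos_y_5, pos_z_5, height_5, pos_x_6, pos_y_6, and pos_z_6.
pos_x_1 = 17; pos_y_1 = 10; pos_z_1 = 8; radius_1 = 3; pos_x_2 = 15; pos_y_2 = 4; pos_z_2 = 15; pos_x_3 = 18; pos_z_3 = 6; radius_3 = 2; pos_x_4 = 15; pos_y_4 = 5; pos_z_4 = 13; pos_x_5 = 4; pos_y_5 = 9; pos_z_5 = 1; height_5 = 6; pos_x_6 = 14; pos_y_6 = 10; pos_z_6 = 6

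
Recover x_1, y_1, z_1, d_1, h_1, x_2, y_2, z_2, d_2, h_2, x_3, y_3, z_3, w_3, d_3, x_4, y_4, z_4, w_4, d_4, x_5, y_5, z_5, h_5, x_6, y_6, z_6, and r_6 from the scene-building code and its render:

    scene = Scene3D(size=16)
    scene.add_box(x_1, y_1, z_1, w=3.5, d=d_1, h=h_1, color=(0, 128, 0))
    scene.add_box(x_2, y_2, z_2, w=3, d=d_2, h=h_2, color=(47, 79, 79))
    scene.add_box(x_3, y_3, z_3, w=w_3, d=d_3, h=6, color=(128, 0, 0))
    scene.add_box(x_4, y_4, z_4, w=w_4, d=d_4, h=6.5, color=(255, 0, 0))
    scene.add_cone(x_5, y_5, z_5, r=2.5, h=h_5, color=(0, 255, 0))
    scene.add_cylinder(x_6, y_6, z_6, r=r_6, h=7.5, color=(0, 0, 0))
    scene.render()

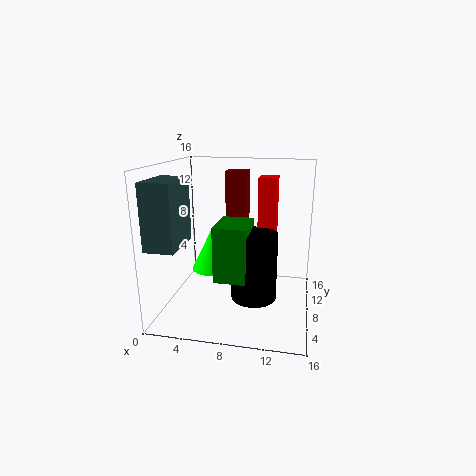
x_1 = 6, y_1 = 4.5, z_1 = 4, d_1 = 5, h_1 = 6, x_2 = 0.5, y_2 = 0.5, z_2 = 8.5, d_2 = 5, h_2 = 6.5, x_3 = 6, y_3 = 10.5, z_3 = 9, w_3 = 2.5, d_3 = 2, x_4 = 10, y_4 = 9, z_4 = 8, w_4 = 2, d_4 = 3, x_5 = 5, y_5 = 8.5, z_5 = 4, h_5 = 5, x_6 = 10, y_6 = 7, z_6 = 1.5, r_6 = 2.5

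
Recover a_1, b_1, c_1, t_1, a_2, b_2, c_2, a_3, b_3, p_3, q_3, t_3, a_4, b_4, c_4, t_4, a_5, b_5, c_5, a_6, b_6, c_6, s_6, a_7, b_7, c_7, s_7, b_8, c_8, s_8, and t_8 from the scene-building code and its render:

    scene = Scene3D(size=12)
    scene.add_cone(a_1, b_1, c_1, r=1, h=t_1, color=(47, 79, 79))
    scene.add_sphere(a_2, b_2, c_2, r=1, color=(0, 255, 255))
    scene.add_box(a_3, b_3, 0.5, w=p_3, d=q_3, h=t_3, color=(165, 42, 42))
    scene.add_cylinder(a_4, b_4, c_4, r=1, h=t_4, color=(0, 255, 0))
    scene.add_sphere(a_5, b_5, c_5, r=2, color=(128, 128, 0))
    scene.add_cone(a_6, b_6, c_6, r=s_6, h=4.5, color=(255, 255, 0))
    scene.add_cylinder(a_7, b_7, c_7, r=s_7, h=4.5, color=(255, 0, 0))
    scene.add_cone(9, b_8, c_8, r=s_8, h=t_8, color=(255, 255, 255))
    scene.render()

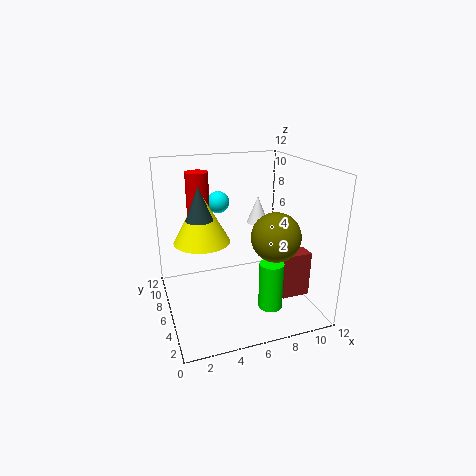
a_1 = 2.5; b_1 = 4.5; c_1 = 8.5; t_1 = 2.5; a_2 = 5.5; b_2 = 10; c_2 = 8; a_3 = 9.5; b_3 = 4; p_3 = 2.5; q_3 = 1.5; t_3 = 4; a_4 = 8; b_4 = 3.5; c_4 = 0.5; t_4 = 4; a_5 = 8.5; b_5 = 4; c_5 = 6.5; a_6 = 3.5; b_6 = 8.5; c_6 = 5; s_6 = 2.5; a_7 = 3.5; b_7 = 9.5; c_7 = 6.5; s_7 = 1; b_8 = 9; c_8 = 6; s_8 = 1; t_8 = 2.5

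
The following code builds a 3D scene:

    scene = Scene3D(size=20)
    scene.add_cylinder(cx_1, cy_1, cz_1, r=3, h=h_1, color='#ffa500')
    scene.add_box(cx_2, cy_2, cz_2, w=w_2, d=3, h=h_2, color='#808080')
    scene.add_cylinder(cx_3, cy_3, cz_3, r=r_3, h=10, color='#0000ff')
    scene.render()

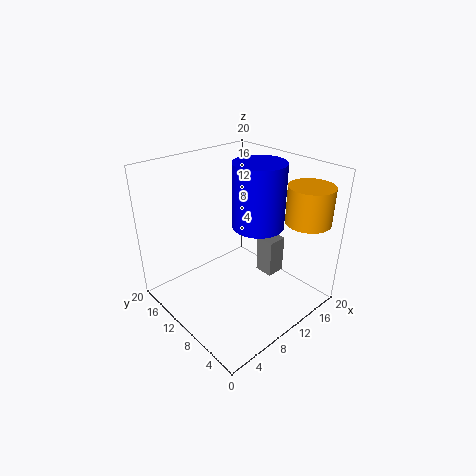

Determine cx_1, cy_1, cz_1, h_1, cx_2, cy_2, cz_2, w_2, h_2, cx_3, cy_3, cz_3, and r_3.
cx_1 = 16
cy_1 = 3
cz_1 = 13
h_1 = 5
cx_2 = 16
cy_2 = 9
cz_2 = 1
w_2 = 3
h_2 = 6
cx_3 = 16
cy_3 = 12
cz_3 = 9
r_3 = 4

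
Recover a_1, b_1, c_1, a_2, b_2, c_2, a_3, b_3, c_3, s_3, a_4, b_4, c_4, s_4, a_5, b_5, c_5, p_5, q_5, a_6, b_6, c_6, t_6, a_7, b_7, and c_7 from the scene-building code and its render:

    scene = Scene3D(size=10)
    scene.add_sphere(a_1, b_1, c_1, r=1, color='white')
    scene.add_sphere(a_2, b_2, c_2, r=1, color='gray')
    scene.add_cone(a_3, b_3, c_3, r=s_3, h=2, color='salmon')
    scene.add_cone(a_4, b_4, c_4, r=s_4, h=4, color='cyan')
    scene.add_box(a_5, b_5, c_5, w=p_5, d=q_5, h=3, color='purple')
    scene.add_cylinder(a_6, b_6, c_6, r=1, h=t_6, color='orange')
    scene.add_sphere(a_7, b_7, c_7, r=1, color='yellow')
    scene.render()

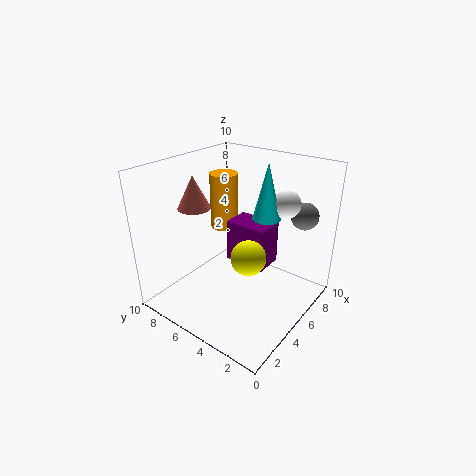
a_1 = 8, b_1 = 3, c_1 = 7, a_2 = 9, b_2 = 2, c_2 = 6, a_3 = 2, b_3 = 6, c_3 = 8, s_3 = 1, a_4 = 7, b_4 = 4, c_4 = 6, s_4 = 1, a_5 = 5, b_5 = 3, c_5 = 3, p_5 = 2, q_5 = 3, a_6 = 6, b_6 = 7, c_6 = 5, t_6 = 4, a_7 = 2, b_7 = 2, c_7 = 6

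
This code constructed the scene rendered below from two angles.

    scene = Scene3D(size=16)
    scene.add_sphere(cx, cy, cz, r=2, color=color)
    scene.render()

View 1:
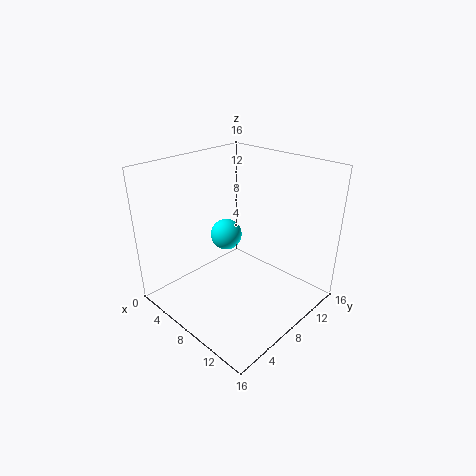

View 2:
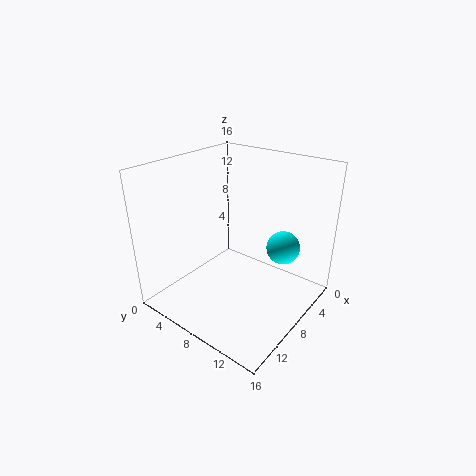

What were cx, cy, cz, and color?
cx = 3
cy = 11
cz = 5.5
color = 'cyan'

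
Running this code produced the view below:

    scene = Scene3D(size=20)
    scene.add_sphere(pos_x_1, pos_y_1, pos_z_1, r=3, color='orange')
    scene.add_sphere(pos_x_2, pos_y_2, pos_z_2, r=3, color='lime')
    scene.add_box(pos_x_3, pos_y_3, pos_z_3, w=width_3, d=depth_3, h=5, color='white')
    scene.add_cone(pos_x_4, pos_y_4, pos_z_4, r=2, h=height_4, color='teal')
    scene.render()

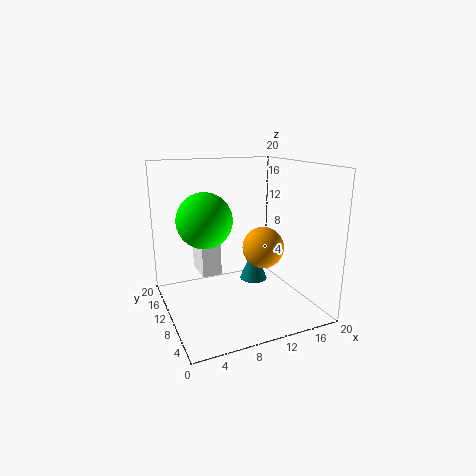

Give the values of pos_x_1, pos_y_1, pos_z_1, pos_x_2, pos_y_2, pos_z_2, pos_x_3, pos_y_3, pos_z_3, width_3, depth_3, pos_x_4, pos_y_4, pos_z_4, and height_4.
pos_x_1 = 14, pos_y_1 = 10, pos_z_1 = 8, pos_x_2 = 3, pos_y_2 = 3, pos_z_2 = 15, pos_x_3 = 6, pos_y_3 = 14, pos_z_3 = 3, width_3 = 3, depth_3 = 5, pos_x_4 = 13, pos_y_4 = 11, pos_z_4 = 3, height_4 = 5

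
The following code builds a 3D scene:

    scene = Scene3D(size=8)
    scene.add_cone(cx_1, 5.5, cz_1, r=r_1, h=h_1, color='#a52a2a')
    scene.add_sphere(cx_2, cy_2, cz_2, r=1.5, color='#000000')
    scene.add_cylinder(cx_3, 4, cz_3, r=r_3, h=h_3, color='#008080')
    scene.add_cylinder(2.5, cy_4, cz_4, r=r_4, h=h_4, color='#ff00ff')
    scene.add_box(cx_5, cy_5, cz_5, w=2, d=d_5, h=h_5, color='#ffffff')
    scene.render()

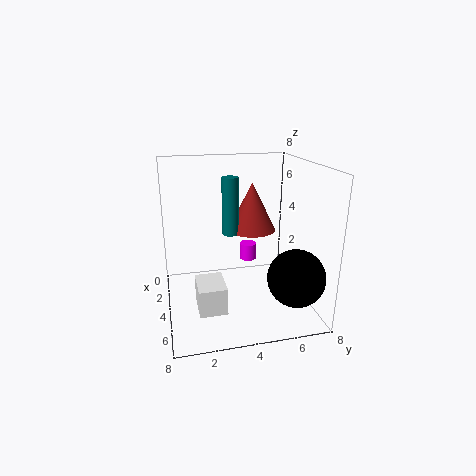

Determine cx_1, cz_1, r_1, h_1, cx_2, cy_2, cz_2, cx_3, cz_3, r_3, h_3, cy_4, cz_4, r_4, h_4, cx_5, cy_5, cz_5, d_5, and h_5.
cx_1 = 1.5, cz_1 = 3.5, r_1 = 1.5, h_1 = 3, cx_2 = 6.5, cy_2 = 6.5, cz_2 = 2.5, cx_3 = 2, cz_3 = 3.5, r_3 = 0.5, h_3 = 3.5, cy_4 = 5, cz_4 = 2, r_4 = 0.5, h_4 = 1, cx_5 = 4, cy_5 = 1.5, cz_5 = 0.5, d_5 = 1.5, h_5 = 1.5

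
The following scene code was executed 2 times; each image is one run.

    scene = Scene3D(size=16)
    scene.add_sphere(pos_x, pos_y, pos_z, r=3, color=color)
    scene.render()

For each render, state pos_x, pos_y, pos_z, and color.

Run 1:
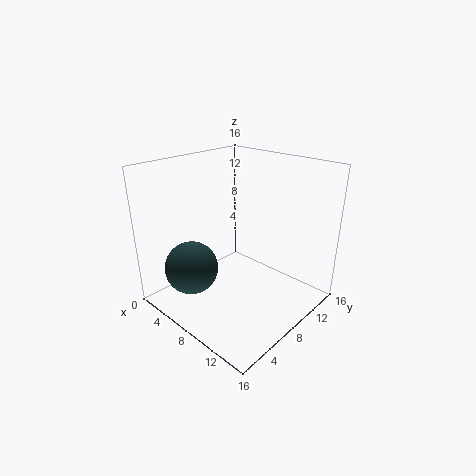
pos_x = 4.5, pos_y = 4, pos_z = 4.5, color = 'darkslategray'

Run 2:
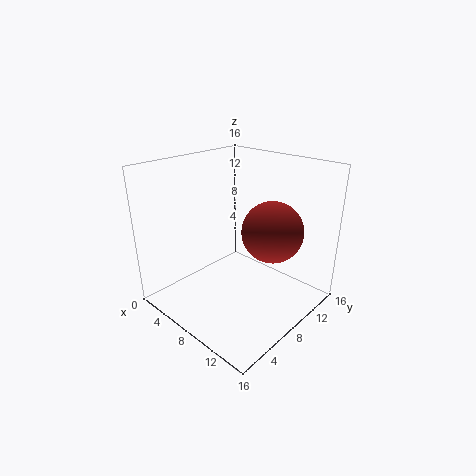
pos_x = 13, pos_y = 7.5, pos_z = 10.5, color = 'brown'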